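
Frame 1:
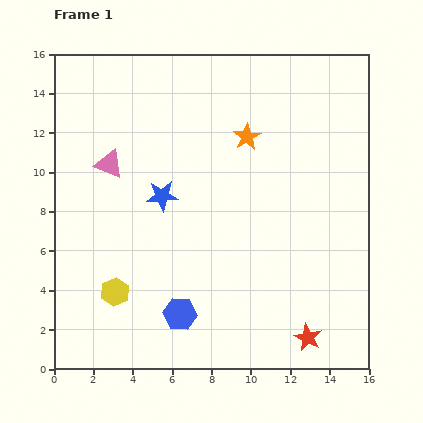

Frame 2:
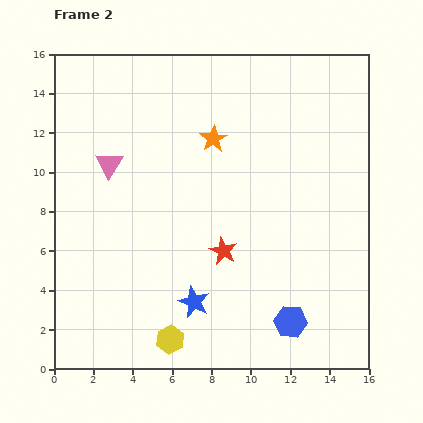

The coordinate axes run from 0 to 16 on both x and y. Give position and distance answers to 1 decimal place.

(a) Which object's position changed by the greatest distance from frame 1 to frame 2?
the red star

(moved 6.2; next 5.6)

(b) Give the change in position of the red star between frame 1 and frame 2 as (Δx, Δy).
(-4.3, 4.4)

The red star was at (12.9, 1.6) in frame 1 and (8.6, 6.0) in frame 2.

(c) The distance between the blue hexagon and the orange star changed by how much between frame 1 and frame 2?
+0.5

Distance in frame 1: 9.6. Distance in frame 2: 10.1.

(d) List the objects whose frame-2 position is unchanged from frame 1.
the pink triangle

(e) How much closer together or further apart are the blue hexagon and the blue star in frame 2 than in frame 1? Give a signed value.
-1.1

Distance in frame 1: 6.1. Distance in frame 2: 5.0.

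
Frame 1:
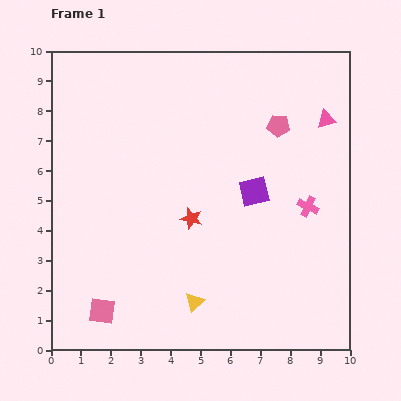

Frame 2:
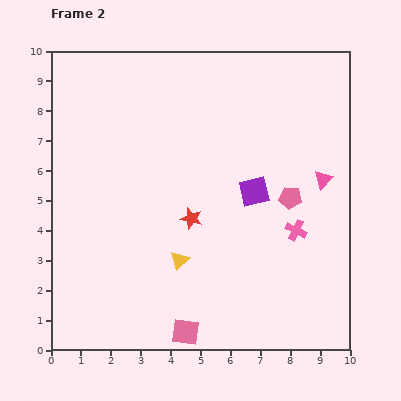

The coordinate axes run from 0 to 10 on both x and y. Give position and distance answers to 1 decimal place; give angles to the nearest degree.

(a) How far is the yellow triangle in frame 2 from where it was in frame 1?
1.5

The yellow triangle moved from (4.8, 1.6) to (4.3, 3.0), a distance of √(0.5² + 1.4²) ≈ 1.5.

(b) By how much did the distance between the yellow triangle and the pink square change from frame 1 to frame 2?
-0.7

Distance in frame 1: 3.1. Distance in frame 2: 2.4.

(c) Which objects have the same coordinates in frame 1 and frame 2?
the red star, the purple square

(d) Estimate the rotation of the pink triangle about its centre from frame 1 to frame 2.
32° counter-clockwise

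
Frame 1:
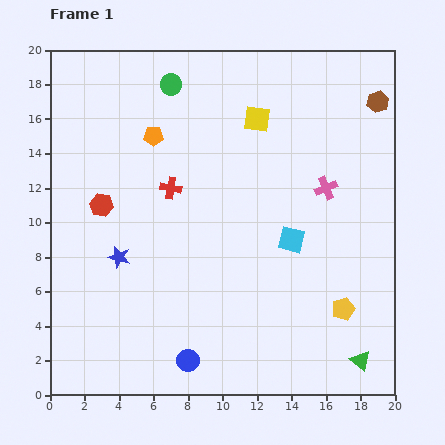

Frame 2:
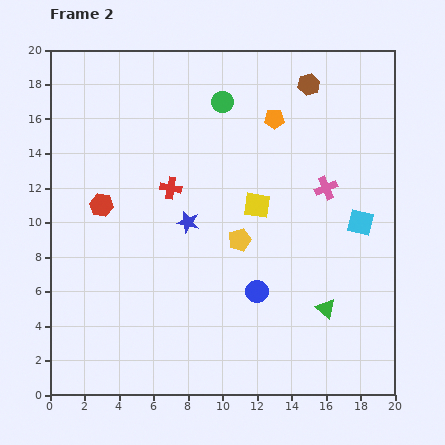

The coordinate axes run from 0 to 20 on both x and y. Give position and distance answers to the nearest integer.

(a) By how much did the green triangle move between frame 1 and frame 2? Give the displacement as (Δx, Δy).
(-2, 3)

The green triangle was at (18, 2) in frame 1 and (16, 5) in frame 2.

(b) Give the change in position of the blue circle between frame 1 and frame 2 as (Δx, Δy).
(4, 4)

The blue circle was at (8, 2) in frame 1 and (12, 6) in frame 2.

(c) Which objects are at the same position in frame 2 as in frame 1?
the red hexagon, the red cross, the pink cross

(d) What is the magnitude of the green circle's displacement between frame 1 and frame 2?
3

The green circle moved from (7, 18) to (10, 17), a distance of √(3² + 1²) ≈ 3.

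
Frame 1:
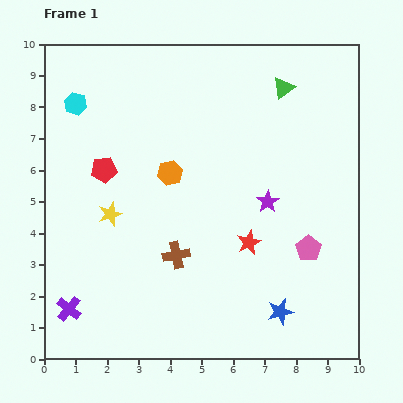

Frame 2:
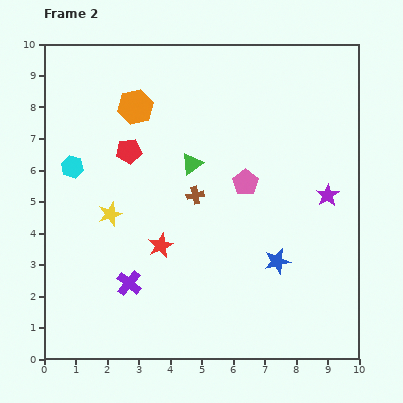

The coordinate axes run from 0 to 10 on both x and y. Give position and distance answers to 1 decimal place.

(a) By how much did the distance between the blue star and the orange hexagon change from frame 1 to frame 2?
+1.1

Distance in frame 1: 5.6. Distance in frame 2: 6.7.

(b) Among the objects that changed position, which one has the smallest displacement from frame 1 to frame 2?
the red pentagon

(moved 1.0)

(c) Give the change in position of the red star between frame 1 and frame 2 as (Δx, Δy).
(-2.8, -0.1)

The red star was at (6.5, 3.7) in frame 1 and (3.7, 3.6) in frame 2.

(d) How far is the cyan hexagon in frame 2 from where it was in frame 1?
2.0

The cyan hexagon moved from (1.0, 8.1) to (0.9, 6.1), a distance of √(0.1² + 2.0²) ≈ 2.0.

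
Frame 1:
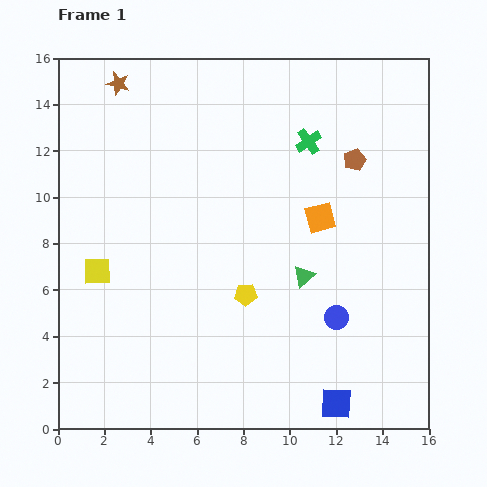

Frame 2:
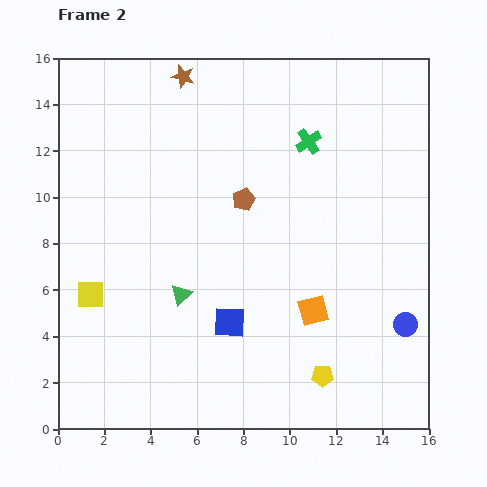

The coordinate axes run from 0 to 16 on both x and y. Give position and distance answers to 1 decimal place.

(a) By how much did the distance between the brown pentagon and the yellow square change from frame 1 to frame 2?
-4.3

Distance in frame 1: 12.1. Distance in frame 2: 7.8.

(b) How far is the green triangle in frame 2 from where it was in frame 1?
5.4

The green triangle moved from (10.6, 6.6) to (5.3, 5.8), a distance of √(5.3² + 0.8²) ≈ 5.4.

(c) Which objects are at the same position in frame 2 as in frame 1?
the green cross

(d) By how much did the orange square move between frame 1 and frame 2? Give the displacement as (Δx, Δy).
(-0.3, -4.0)

The orange square was at (11.3, 9.1) in frame 1 and (11.0, 5.1) in frame 2.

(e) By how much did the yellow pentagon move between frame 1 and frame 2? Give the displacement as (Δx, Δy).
(3.3, -3.5)

The yellow pentagon was at (8.1, 5.8) in frame 1 and (11.4, 2.3) in frame 2.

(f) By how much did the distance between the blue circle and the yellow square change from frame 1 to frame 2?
+3.2

Distance in frame 1: 10.5. Distance in frame 2: 13.7.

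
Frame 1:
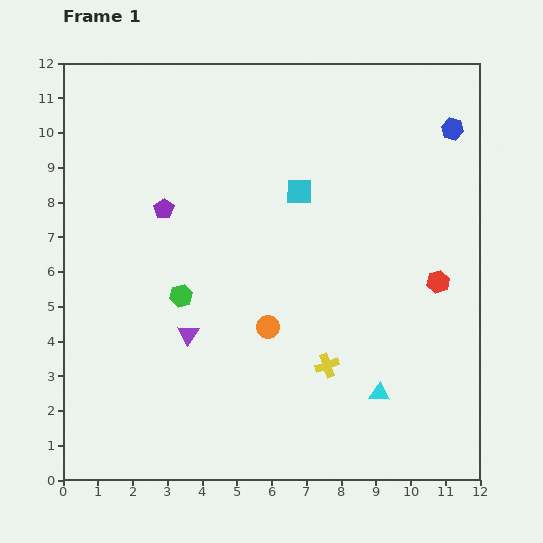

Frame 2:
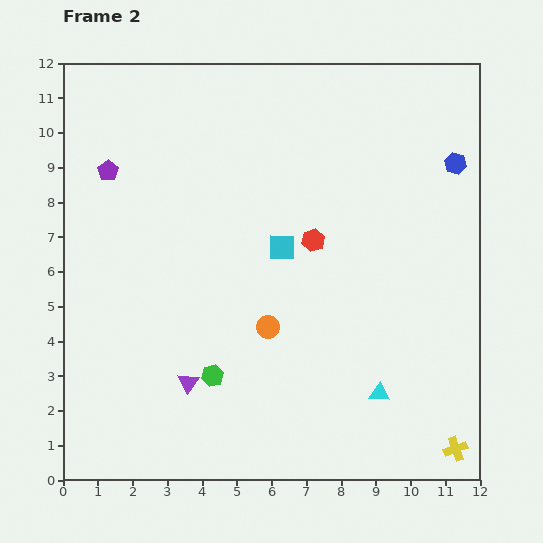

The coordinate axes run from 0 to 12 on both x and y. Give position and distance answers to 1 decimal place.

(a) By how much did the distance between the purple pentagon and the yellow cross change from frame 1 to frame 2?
+6.3

Distance in frame 1: 6.5. Distance in frame 2: 12.8.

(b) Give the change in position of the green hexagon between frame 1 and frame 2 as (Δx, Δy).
(0.9, -2.3)

The green hexagon was at (3.4, 5.3) in frame 1 and (4.3, 3.0) in frame 2.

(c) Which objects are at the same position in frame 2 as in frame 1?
the cyan triangle, the orange circle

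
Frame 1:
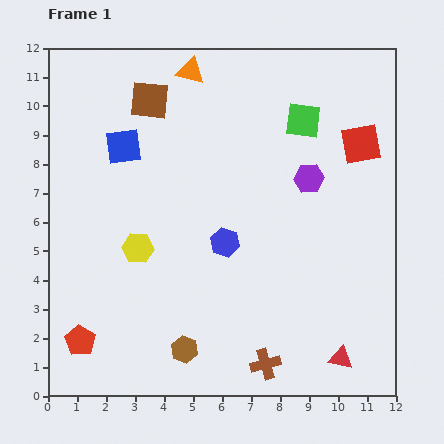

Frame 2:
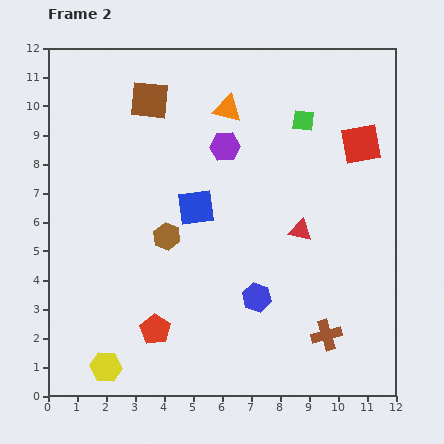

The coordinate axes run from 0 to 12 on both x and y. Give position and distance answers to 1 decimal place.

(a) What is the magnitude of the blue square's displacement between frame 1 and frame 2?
3.3

The blue square moved from (2.6, 8.6) to (5.1, 6.5), a distance of √(2.5² + 2.1²) ≈ 3.3.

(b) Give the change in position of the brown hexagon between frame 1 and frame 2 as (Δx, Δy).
(-0.6, 3.9)

The brown hexagon was at (4.7, 1.6) in frame 1 and (4.1, 5.5) in frame 2.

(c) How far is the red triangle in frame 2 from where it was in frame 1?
4.6

The red triangle moved from (10.1, 1.3) to (8.7, 5.7), a distance of √(1.4² + 4.4²) ≈ 4.6.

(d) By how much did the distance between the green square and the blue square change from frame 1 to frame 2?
-1.5

Distance in frame 1: 6.3. Distance in frame 2: 4.8.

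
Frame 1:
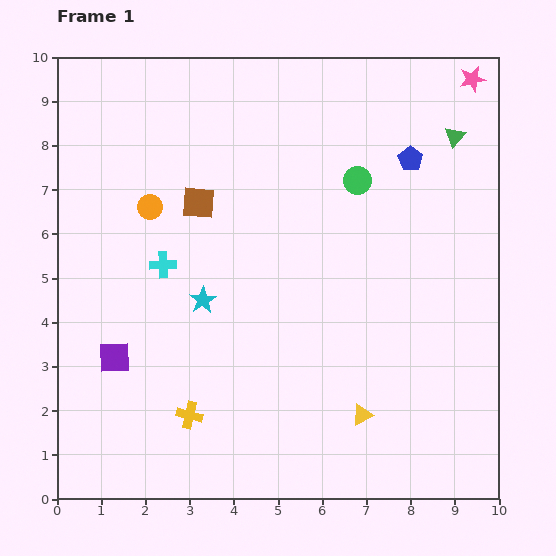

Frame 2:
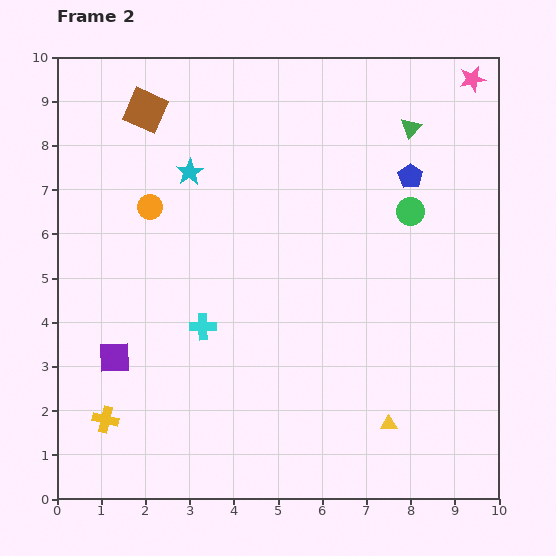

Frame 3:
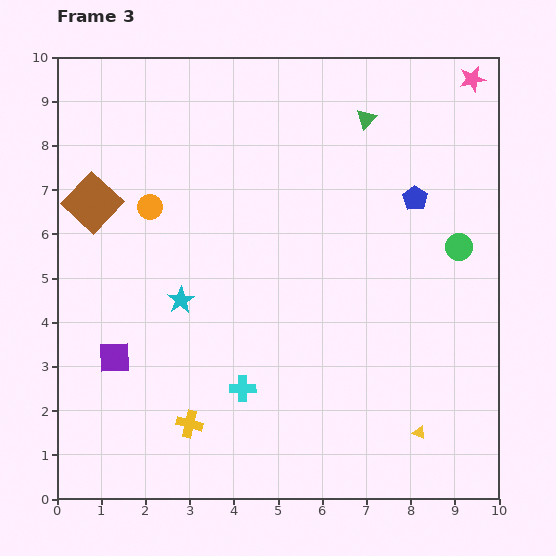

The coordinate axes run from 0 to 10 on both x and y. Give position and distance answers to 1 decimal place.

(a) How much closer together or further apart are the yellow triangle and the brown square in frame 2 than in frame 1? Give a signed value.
+2.9

Distance in frame 1: 6.1. Distance in frame 2: 9.0.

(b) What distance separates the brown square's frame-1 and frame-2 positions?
2.4

The brown square moved from (3.2, 6.7) to (2.0, 8.8), a distance of √(1.2² + 2.1²) ≈ 2.4.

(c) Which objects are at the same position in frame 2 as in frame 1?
the pink star, the orange circle, the purple square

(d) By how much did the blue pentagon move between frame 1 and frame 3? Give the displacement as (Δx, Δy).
(0.1, -0.9)

The blue pentagon was at (8.0, 7.7) in frame 1 and (8.1, 6.8) in frame 3.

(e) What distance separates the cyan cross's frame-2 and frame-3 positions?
1.7

The cyan cross moved from (3.3, 3.9) to (4.2, 2.5), a distance of √(0.9² + 1.4²) ≈ 1.7.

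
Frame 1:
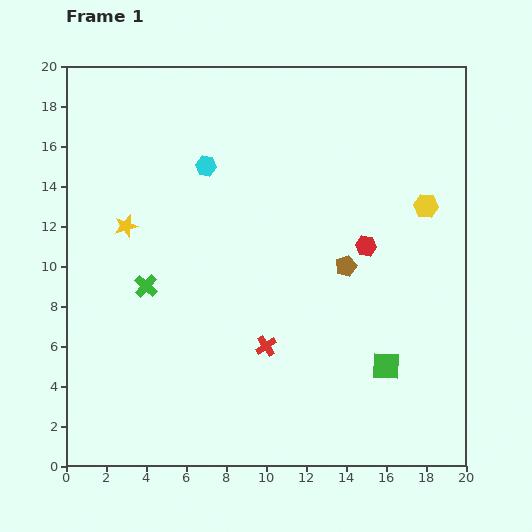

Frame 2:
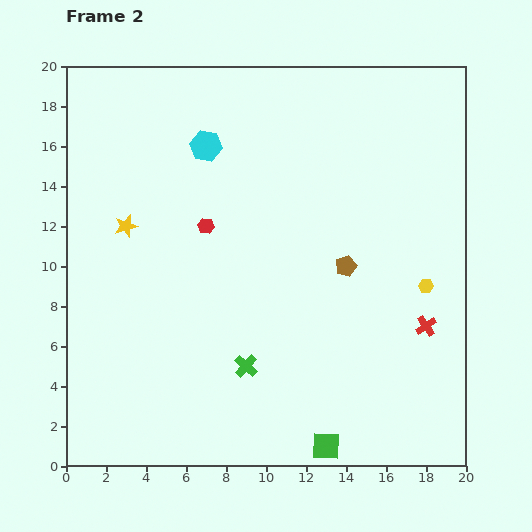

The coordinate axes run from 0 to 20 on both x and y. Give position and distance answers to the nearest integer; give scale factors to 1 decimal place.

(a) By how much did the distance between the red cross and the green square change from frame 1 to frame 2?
+2

Distance in frame 1: 6. Distance in frame 2: 8.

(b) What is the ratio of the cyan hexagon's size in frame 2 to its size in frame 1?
1.5×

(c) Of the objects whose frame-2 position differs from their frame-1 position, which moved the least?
the cyan hexagon

(moved 1)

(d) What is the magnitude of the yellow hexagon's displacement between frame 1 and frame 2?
4

The yellow hexagon moved from (18, 13) to (18, 9), a distance of √(0² + 4²) ≈ 4.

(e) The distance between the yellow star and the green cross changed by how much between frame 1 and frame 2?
+6

Distance in frame 1: 3. Distance in frame 2: 9.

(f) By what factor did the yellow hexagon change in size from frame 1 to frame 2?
0.6×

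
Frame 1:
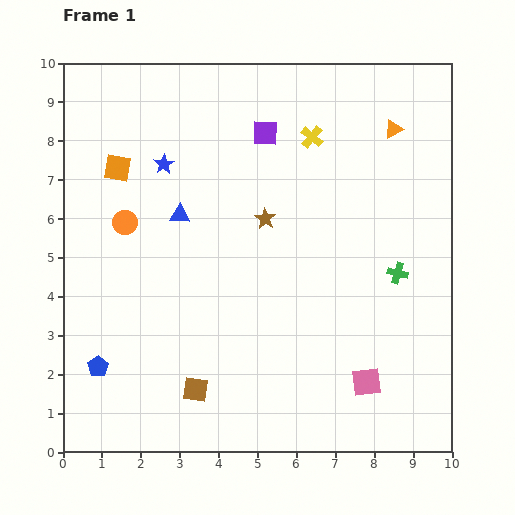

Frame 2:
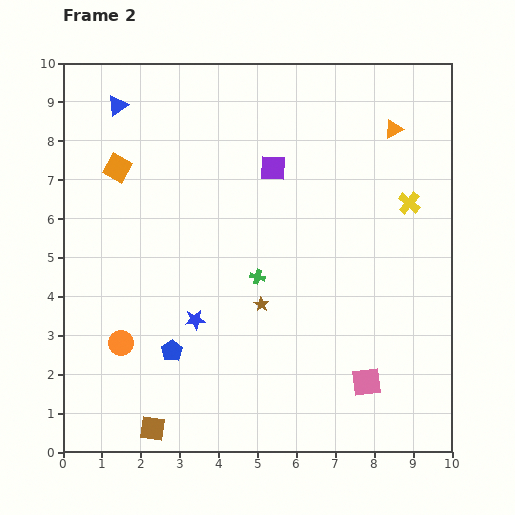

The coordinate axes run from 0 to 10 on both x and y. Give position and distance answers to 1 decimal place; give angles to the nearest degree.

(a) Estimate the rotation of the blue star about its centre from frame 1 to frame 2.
26° clockwise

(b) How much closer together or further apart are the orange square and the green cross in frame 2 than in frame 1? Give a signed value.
-3.1

Distance in frame 1: 7.7. Distance in frame 2: 4.6.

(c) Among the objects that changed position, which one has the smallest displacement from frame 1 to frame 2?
the purple square

(moved 0.9)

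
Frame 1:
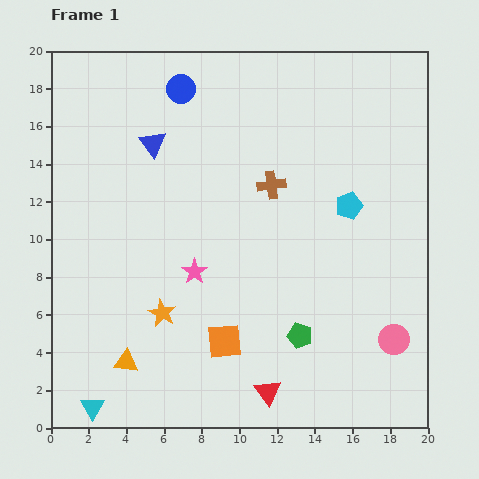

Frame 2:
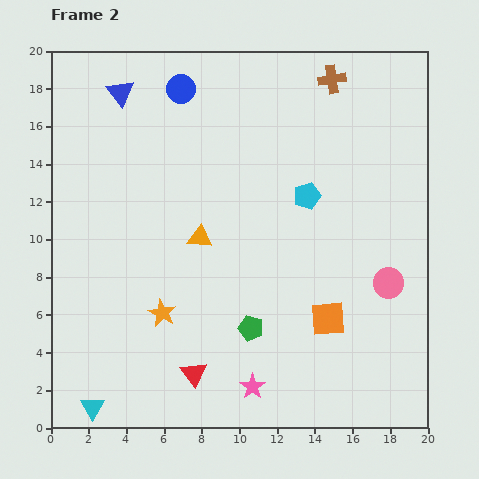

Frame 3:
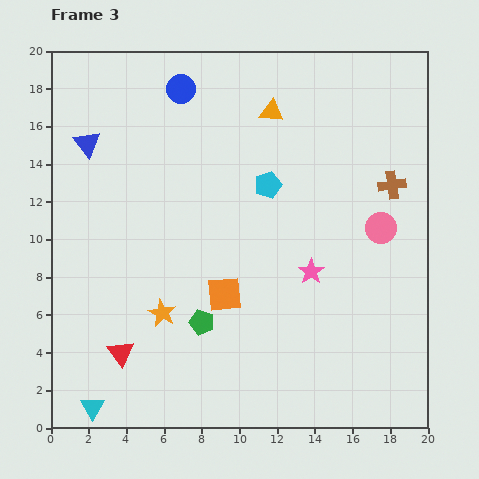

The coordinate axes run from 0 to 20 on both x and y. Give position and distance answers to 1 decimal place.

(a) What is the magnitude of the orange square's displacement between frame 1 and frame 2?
5.6

The orange square moved from (9.2, 4.6) to (14.7, 5.8), a distance of √(5.5² + 1.2²) ≈ 5.6.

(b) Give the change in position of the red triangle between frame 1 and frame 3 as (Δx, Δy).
(-7.8, 2.1)

The red triangle was at (11.5, 1.9) in frame 1 and (3.7, 4.0) in frame 3.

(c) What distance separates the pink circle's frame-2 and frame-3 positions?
2.9

The pink circle moved from (17.9, 7.7) to (17.5, 10.6), a distance of √(0.4² + 2.9²) ≈ 2.9.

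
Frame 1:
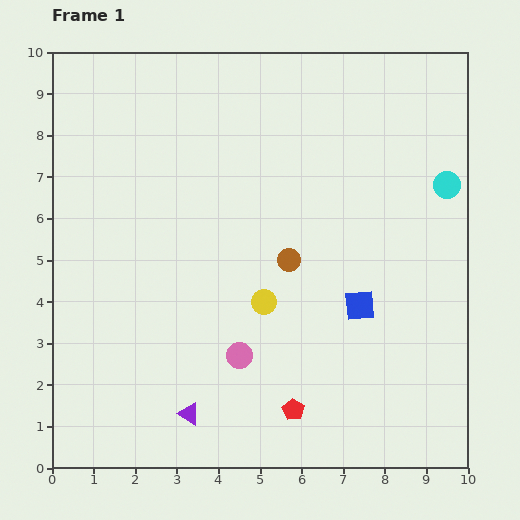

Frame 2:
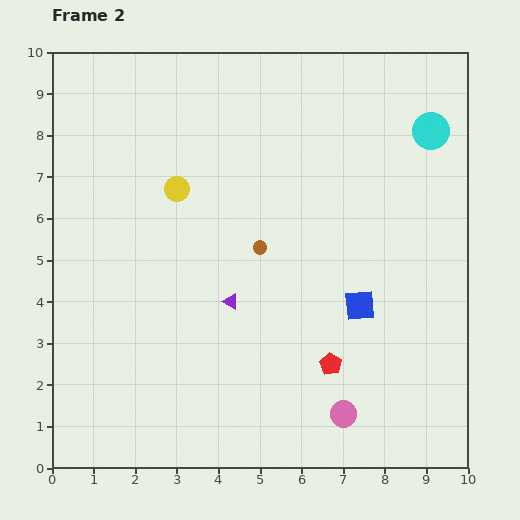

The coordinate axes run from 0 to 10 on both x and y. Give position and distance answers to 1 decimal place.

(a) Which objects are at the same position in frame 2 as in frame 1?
the blue square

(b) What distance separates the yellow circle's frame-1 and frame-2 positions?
3.4

The yellow circle moved from (5.1, 4.0) to (3.0, 6.7), a distance of √(2.1² + 2.7²) ≈ 3.4.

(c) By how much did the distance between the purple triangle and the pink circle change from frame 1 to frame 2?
+2.0

Distance in frame 1: 1.8. Distance in frame 2: 3.8.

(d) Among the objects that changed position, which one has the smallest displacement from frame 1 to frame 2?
the brown circle

(moved 0.8)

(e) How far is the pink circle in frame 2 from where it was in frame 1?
2.9

The pink circle moved from (4.5, 2.7) to (7.0, 1.3), a distance of √(2.5² + 1.4²) ≈ 2.9.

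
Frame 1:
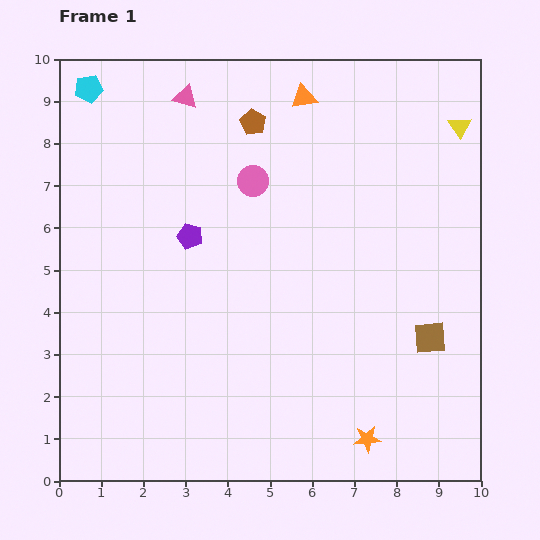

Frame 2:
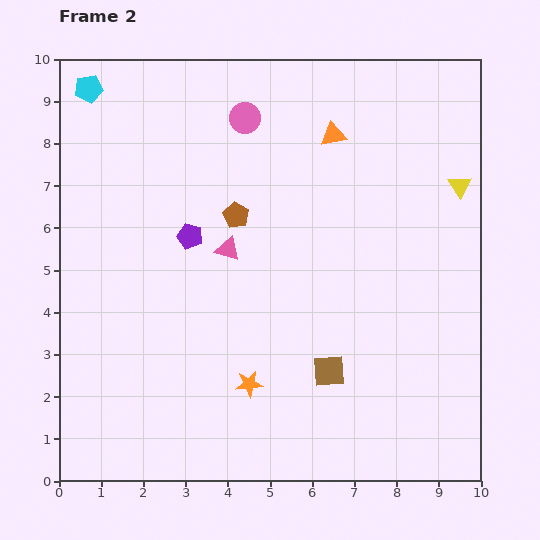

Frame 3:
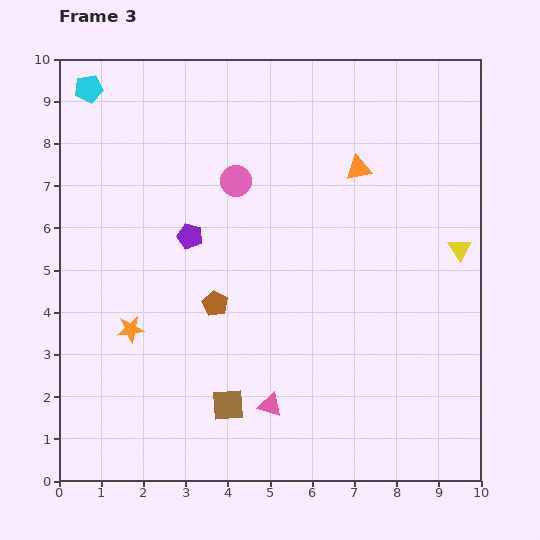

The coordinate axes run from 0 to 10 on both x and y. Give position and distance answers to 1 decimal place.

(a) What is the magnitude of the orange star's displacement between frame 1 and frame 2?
3.1

The orange star moved from (7.3, 1.0) to (4.5, 2.3), a distance of √(2.8² + 1.3²) ≈ 3.1.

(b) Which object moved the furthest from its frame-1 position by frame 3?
the pink triangle

(moved 7.6; next 6.2)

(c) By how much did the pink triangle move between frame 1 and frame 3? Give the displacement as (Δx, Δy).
(2.0, -7.3)

The pink triangle was at (3.0, 9.1) in frame 1 and (5.0, 1.8) in frame 3.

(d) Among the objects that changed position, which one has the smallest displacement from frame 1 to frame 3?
the pink circle

(moved 0.4)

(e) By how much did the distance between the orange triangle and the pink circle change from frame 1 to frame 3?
+0.6

Distance in frame 1: 2.3. Distance in frame 3: 2.9.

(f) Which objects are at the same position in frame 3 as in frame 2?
the cyan pentagon, the purple pentagon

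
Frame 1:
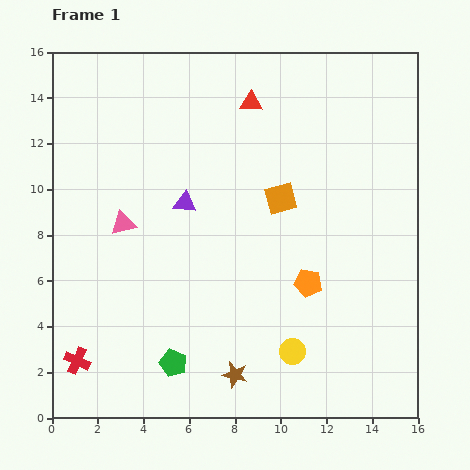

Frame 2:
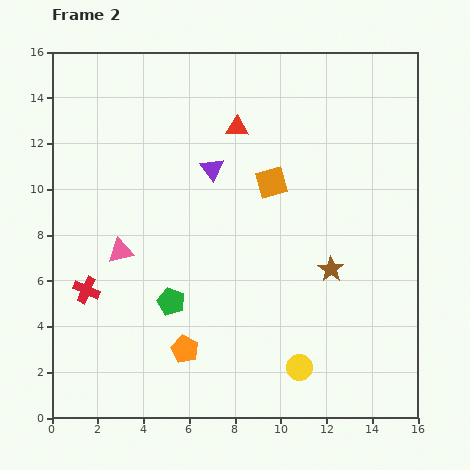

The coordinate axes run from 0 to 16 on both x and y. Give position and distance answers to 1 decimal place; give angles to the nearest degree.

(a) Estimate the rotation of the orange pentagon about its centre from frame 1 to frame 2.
17° clockwise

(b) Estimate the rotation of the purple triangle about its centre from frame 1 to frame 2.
48° clockwise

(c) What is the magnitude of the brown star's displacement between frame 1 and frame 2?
6.2

The brown star moved from (8.0, 1.9) to (12.2, 6.5), a distance of √(4.2² + 4.6²) ≈ 6.2.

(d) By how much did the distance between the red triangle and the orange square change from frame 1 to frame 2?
-1.6

Distance in frame 1: 4.4. Distance in frame 2: 2.8.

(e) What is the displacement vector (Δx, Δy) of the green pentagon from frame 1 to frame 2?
(-0.1, 2.7)

The green pentagon was at (5.3, 2.4) in frame 1 and (5.2, 5.1) in frame 2.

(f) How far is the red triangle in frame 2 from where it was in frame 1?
1.3

The red triangle moved from (8.7, 13.8) to (8.1, 12.7), a distance of √(0.6² + 1.1²) ≈ 1.3.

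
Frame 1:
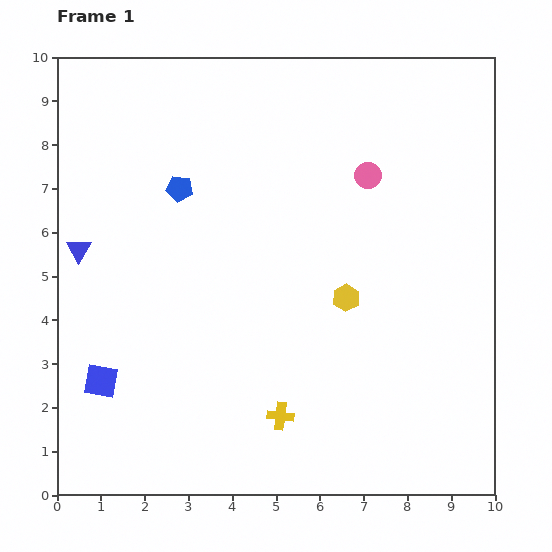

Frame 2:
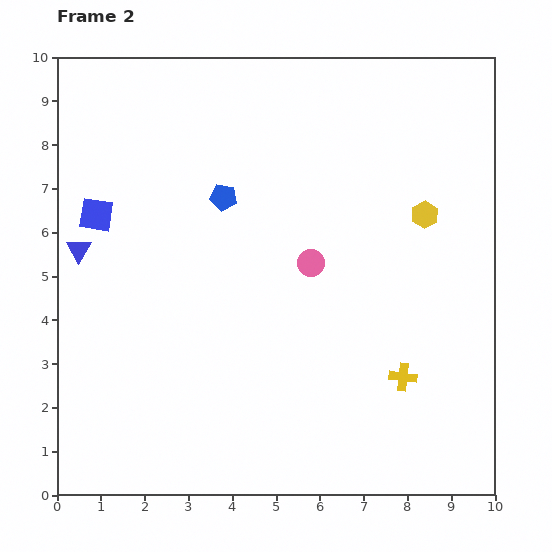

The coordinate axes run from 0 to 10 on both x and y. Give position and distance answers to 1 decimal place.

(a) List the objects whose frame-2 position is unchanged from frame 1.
the blue triangle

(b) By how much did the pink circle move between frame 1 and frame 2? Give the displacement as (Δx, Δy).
(-1.3, -2.0)

The pink circle was at (7.1, 7.3) in frame 1 and (5.8, 5.3) in frame 2.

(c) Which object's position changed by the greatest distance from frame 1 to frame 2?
the blue square

(moved 3.8; next 2.9)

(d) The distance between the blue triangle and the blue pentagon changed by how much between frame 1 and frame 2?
+0.8

Distance in frame 1: 2.7. Distance in frame 2: 3.5.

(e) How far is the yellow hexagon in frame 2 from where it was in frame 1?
2.6

The yellow hexagon moved from (6.6, 4.5) to (8.4, 6.4), a distance of √(1.8² + 1.9²) ≈ 2.6.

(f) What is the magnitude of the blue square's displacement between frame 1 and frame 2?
3.8

The blue square moved from (1.0, 2.6) to (0.9, 6.4), a distance of √(0.1² + 3.8²) ≈ 3.8.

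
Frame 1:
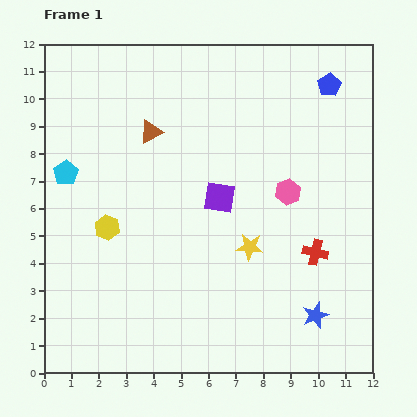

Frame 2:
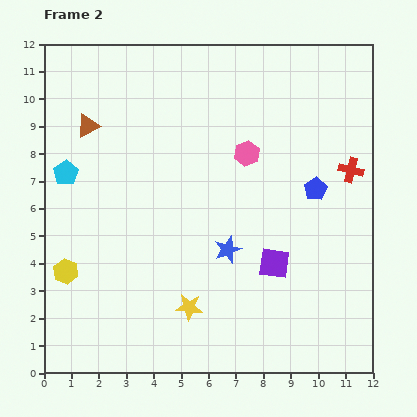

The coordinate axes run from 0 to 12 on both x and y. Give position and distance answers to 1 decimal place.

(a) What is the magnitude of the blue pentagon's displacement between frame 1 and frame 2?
3.8

The blue pentagon moved from (10.4, 10.5) to (9.9, 6.7), a distance of √(0.5² + 3.8²) ≈ 3.8.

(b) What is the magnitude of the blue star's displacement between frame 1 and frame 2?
4.0

The blue star moved from (9.9, 2.1) to (6.7, 4.5), a distance of √(3.2² + 2.4²) ≈ 4.0.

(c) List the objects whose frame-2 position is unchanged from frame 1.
the cyan pentagon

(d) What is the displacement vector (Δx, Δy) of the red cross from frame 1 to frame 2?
(1.3, 3.0)

The red cross was at (9.9, 4.4) in frame 1 and (11.2, 7.4) in frame 2.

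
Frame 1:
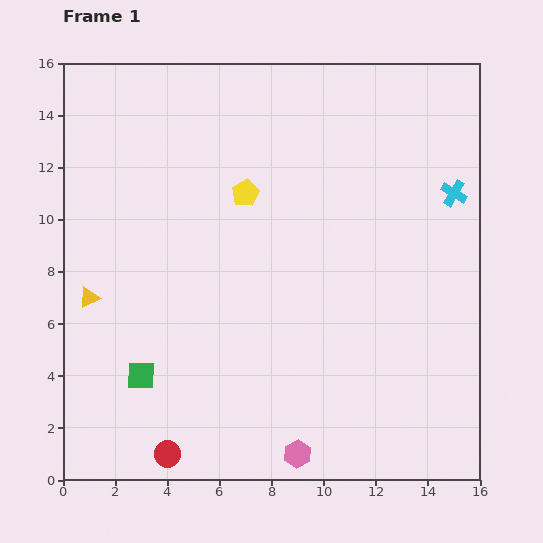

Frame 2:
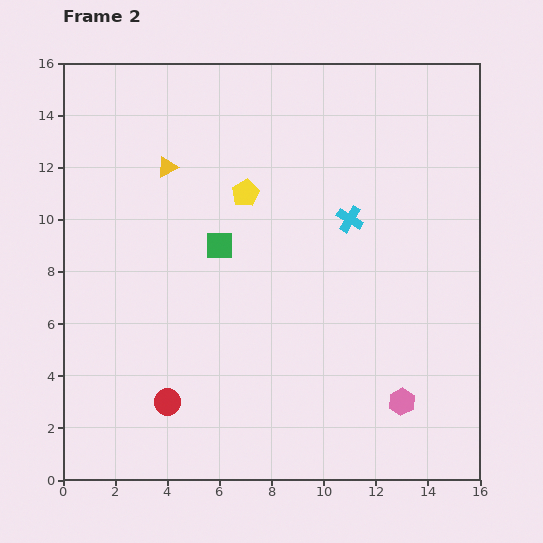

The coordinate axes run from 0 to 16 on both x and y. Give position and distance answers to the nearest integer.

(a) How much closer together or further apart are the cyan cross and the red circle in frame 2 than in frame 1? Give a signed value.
-5

Distance in frame 1: 15. Distance in frame 2: 10.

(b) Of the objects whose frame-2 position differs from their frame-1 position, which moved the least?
the red circle

(moved 2)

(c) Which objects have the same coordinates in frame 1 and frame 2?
the yellow pentagon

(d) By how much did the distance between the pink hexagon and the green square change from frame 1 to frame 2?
+2

Distance in frame 1: 7. Distance in frame 2: 9.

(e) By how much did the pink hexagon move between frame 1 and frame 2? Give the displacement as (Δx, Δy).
(4, 2)

The pink hexagon was at (9, 1) in frame 1 and (13, 3) in frame 2.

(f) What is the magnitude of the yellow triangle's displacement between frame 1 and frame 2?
6

The yellow triangle moved from (1, 7) to (4, 12), a distance of √(3² + 5²) ≈ 6.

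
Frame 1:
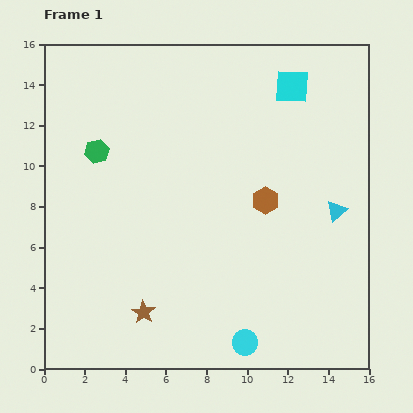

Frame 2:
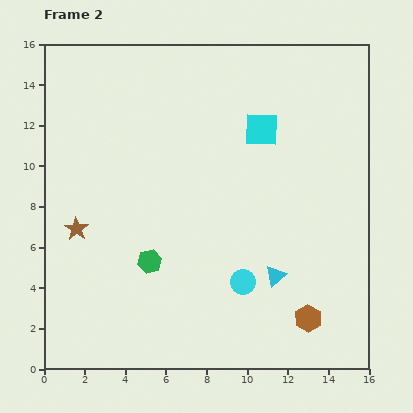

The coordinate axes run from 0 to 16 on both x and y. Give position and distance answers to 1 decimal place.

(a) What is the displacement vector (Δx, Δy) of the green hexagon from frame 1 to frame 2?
(2.6, -5.4)

The green hexagon was at (2.6, 10.7) in frame 1 and (5.2, 5.3) in frame 2.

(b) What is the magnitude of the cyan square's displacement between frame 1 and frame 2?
2.6

The cyan square moved from (12.2, 13.9) to (10.7, 11.8), a distance of √(1.5² + 2.1²) ≈ 2.6.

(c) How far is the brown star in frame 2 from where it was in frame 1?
5.3

The brown star moved from (4.9, 2.8) to (1.6, 6.9), a distance of √(3.3² + 4.1²) ≈ 5.3.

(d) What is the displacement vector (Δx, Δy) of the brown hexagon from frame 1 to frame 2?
(2.1, -5.8)

The brown hexagon was at (10.9, 8.3) in frame 1 and (13.0, 2.5) in frame 2.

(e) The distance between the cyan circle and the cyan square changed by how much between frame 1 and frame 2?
-5.2

Distance in frame 1: 12.8. Distance in frame 2: 7.6.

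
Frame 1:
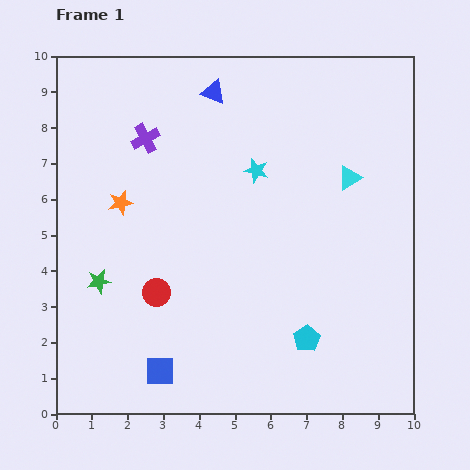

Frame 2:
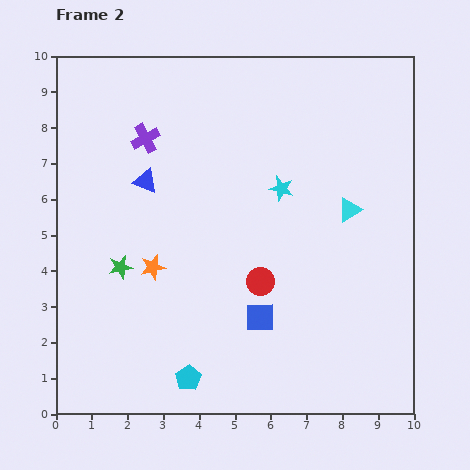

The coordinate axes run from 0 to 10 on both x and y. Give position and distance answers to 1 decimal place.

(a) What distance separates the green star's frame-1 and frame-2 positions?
0.7

The green star moved from (1.2, 3.7) to (1.8, 4.1), a distance of √(0.6² + 0.4²) ≈ 0.7.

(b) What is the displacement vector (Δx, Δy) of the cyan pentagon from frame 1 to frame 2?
(-3.3, -1.1)

The cyan pentagon was at (7.0, 2.1) in frame 1 and (3.7, 1.0) in frame 2.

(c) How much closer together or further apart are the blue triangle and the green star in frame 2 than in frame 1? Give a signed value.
-3.7

Distance in frame 1: 6.2. Distance in frame 2: 2.5.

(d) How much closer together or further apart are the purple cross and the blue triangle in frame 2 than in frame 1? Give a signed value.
-1.1

Distance in frame 1: 2.3. Distance in frame 2: 1.2.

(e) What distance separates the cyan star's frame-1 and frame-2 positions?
0.9

The cyan star moved from (5.6, 6.8) to (6.3, 6.3), a distance of √(0.7² + 0.5²) ≈ 0.9.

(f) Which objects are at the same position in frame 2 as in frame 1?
the purple cross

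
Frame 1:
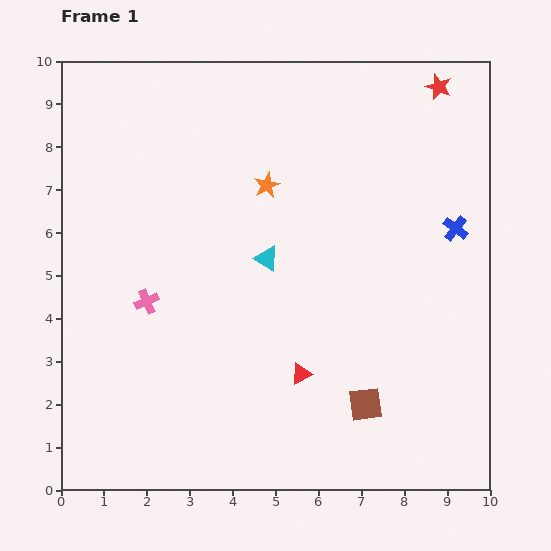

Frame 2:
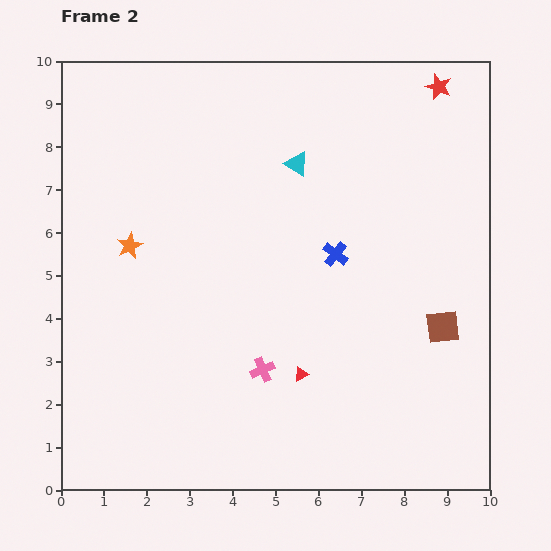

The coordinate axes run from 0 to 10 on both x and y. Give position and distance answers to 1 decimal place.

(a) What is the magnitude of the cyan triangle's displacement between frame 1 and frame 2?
2.3

The cyan triangle moved from (4.8, 5.4) to (5.5, 7.6), a distance of √(0.7² + 2.2²) ≈ 2.3.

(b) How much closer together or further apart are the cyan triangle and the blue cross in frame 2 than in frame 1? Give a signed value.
-2.2

Distance in frame 1: 4.5. Distance in frame 2: 2.3.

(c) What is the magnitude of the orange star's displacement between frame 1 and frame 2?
3.5

The orange star moved from (4.8, 7.1) to (1.6, 5.7), a distance of √(3.2² + 1.4²) ≈ 3.5.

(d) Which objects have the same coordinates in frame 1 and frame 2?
the red triangle, the red star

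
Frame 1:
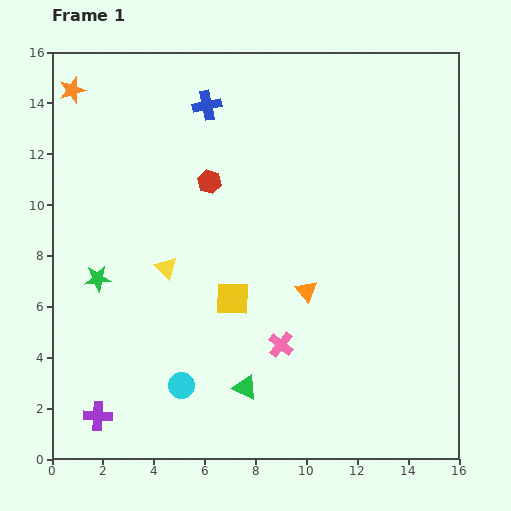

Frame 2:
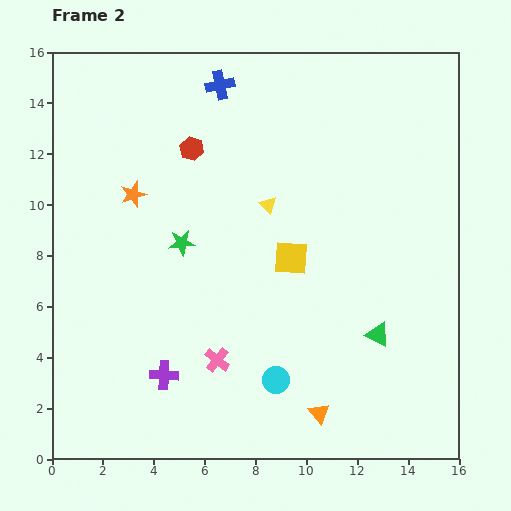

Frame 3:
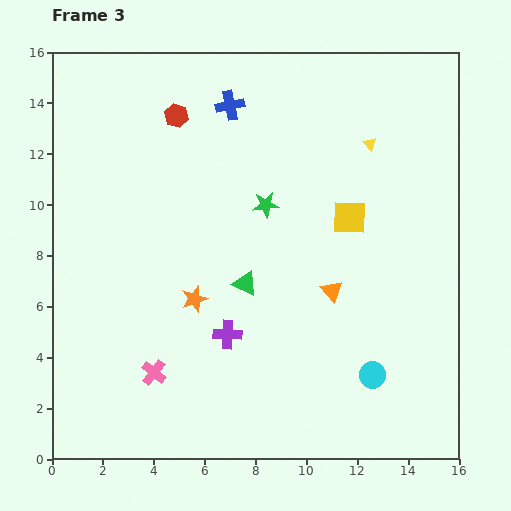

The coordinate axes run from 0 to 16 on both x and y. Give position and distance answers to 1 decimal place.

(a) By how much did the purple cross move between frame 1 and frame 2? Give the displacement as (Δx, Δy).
(2.6, 1.6)

The purple cross was at (1.8, 1.7) in frame 1 and (4.4, 3.3) in frame 2.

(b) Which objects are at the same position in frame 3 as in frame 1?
none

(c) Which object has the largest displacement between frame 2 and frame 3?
the green triangle

(moved 5.6; next 4.8)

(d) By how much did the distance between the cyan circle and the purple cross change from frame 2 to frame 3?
+1.5

Distance in frame 2: 4.4. Distance in frame 3: 5.9.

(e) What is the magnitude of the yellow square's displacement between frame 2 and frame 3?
2.8

The yellow square moved from (9.4, 7.9) to (11.7, 9.5), a distance of √(2.3² + 1.6²) ≈ 2.8.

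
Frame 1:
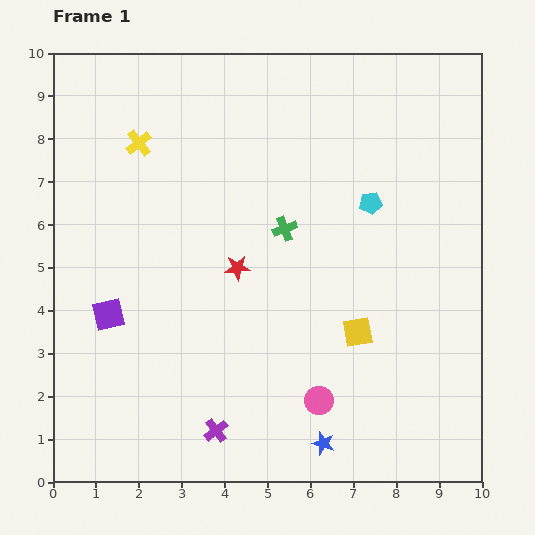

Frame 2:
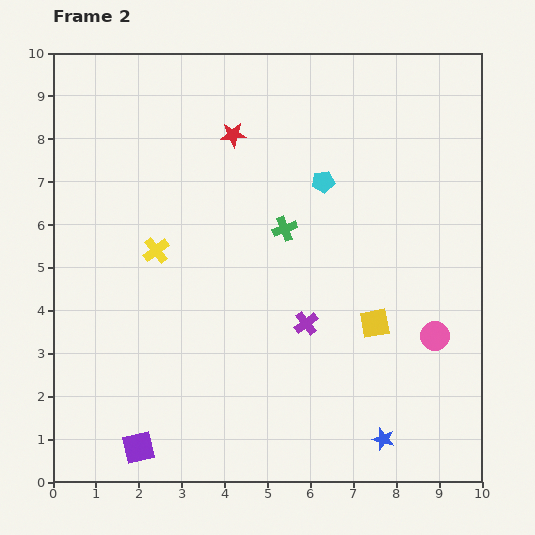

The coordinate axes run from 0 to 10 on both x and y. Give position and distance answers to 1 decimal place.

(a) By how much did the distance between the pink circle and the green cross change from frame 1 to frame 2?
+0.2

Distance in frame 1: 4.1. Distance in frame 2: 4.3.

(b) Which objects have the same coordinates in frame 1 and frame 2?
the green cross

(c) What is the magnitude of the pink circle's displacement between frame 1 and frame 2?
3.1

The pink circle moved from (6.2, 1.9) to (8.9, 3.4), a distance of √(2.7² + 1.5²) ≈ 3.1.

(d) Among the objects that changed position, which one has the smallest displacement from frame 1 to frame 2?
the yellow square

(moved 0.4)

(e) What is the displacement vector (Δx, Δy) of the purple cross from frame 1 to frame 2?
(2.1, 2.5)

The purple cross was at (3.8, 1.2) in frame 1 and (5.9, 3.7) in frame 2.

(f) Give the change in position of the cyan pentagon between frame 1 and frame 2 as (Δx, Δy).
(-1.1, 0.5)

The cyan pentagon was at (7.4, 6.5) in frame 1 and (6.3, 7.0) in frame 2.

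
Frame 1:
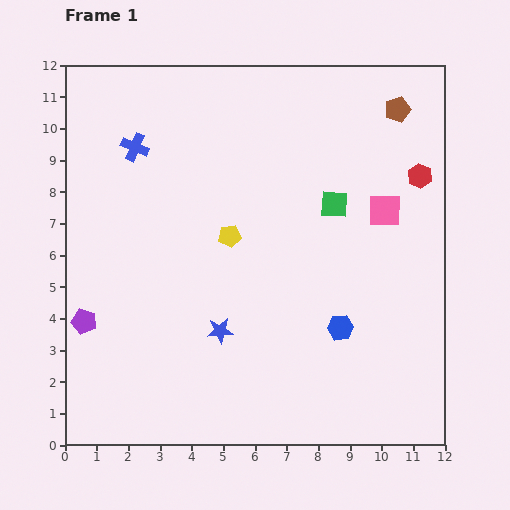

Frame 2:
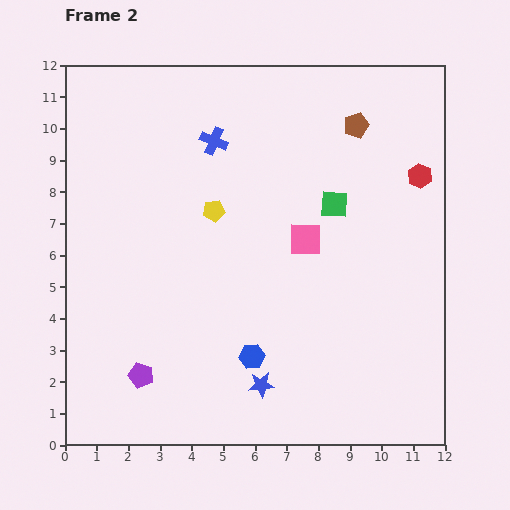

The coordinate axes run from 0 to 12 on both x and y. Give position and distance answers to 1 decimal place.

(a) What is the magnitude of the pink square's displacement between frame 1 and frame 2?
2.7

The pink square moved from (10.1, 7.4) to (7.6, 6.5), a distance of √(2.5² + 0.9²) ≈ 2.7.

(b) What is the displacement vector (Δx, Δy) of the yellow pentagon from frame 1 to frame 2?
(-0.5, 0.8)

The yellow pentagon was at (5.2, 6.6) in frame 1 and (4.7, 7.4) in frame 2.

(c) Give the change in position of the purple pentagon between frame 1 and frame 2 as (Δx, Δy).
(1.8, -1.7)

The purple pentagon was at (0.6, 3.9) in frame 1 and (2.4, 2.2) in frame 2.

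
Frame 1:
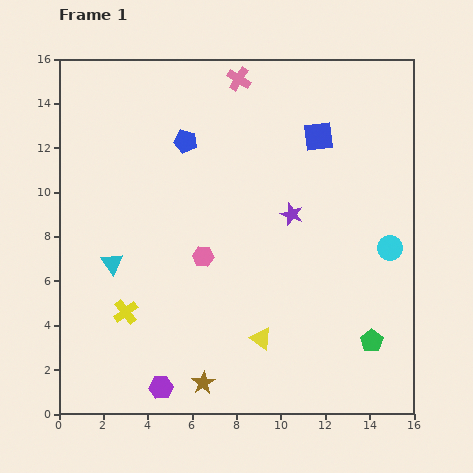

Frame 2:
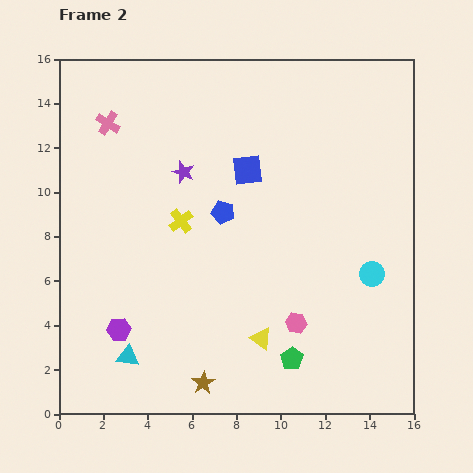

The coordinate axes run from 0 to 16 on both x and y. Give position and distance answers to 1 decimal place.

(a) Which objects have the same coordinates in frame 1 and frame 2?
the brown star, the yellow triangle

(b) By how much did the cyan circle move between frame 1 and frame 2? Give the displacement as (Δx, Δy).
(-0.8, -1.2)

The cyan circle was at (14.9, 7.5) in frame 1 and (14.1, 6.3) in frame 2.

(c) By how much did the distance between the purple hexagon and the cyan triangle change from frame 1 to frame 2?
-4.7

Distance in frame 1: 6.0. Distance in frame 2: 1.3.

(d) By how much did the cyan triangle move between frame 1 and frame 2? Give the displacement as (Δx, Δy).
(0.7, -4.2)

The cyan triangle was at (2.4, 6.8) in frame 1 and (3.1, 2.6) in frame 2.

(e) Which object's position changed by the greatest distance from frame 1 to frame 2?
the pink cross

(moved 6.2; next 5.3)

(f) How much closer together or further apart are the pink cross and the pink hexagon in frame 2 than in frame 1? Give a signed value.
+4.2

Distance in frame 1: 8.2. Distance in frame 2: 12.4.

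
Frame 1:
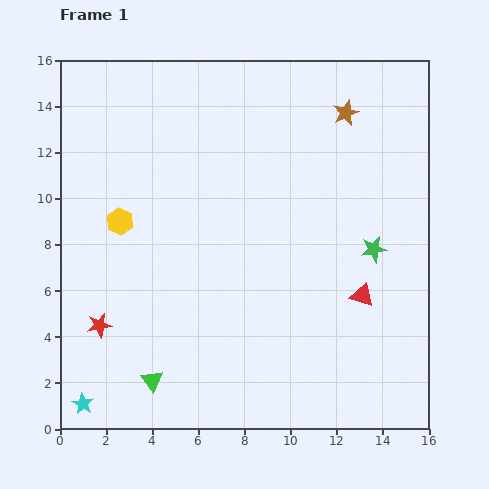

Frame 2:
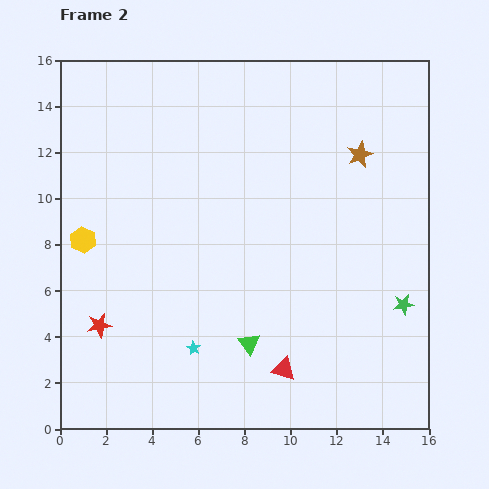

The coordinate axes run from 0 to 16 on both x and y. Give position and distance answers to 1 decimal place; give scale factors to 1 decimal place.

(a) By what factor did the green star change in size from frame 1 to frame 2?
0.8×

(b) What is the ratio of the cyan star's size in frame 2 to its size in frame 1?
0.7×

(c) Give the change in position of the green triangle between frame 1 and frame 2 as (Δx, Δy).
(4.2, 1.6)

The green triangle was at (4.0, 2.1) in frame 1 and (8.2, 3.7) in frame 2.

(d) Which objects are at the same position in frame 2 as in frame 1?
the red star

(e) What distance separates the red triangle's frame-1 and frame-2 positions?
4.7

The red triangle moved from (13.1, 5.8) to (9.7, 2.6), a distance of √(3.4² + 3.2²) ≈ 4.7.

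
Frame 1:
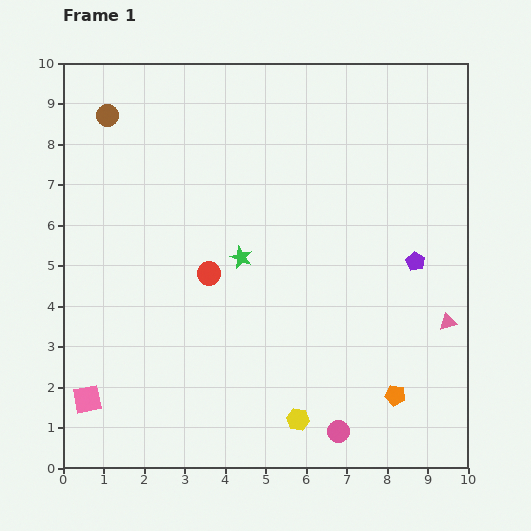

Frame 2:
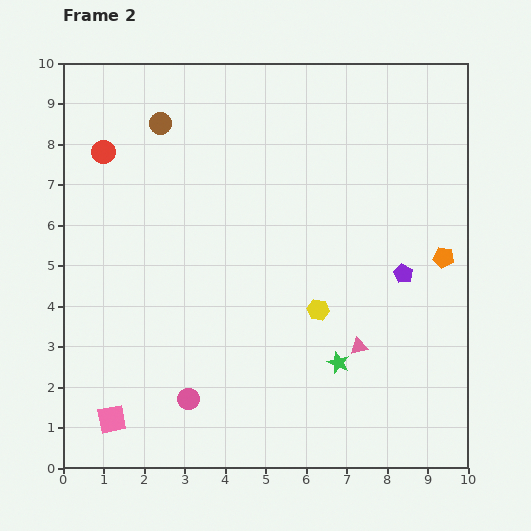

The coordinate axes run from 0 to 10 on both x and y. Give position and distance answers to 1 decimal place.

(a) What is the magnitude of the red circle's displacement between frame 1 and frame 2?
4.0

The red circle moved from (3.6, 4.8) to (1.0, 7.8), a distance of √(2.6² + 3.0²) ≈ 4.0.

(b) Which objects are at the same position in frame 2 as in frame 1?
none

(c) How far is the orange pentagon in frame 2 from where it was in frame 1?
3.6

The orange pentagon moved from (8.2, 1.8) to (9.4, 5.2), a distance of √(1.2² + 3.4²) ≈ 3.6.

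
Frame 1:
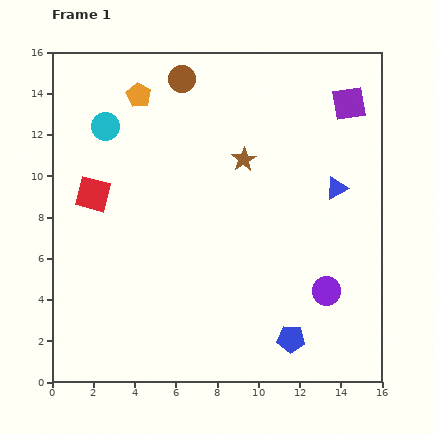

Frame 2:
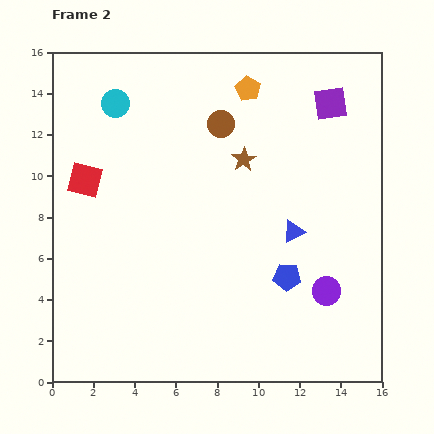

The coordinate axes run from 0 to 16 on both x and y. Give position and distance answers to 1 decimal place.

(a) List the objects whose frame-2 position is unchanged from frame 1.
the purple circle, the brown star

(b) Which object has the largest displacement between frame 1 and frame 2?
the orange pentagon

(moved 5.3; next 3.0)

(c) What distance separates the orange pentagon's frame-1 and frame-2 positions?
5.3

The orange pentagon moved from (4.2, 13.9) to (9.5, 14.2), a distance of √(5.3² + 0.3²) ≈ 5.3.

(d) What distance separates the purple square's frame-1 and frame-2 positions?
0.9

The purple square moved from (14.4, 13.5) to (13.5, 13.5), a distance of √(0.9² + 0.0²) ≈ 0.9.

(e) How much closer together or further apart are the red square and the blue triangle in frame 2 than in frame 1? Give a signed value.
-1.4

Distance in frame 1: 11.8. Distance in frame 2: 10.4.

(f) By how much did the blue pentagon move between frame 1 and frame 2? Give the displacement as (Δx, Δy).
(-0.2, 3.0)

The blue pentagon was at (11.6, 2.1) in frame 1 and (11.4, 5.1) in frame 2.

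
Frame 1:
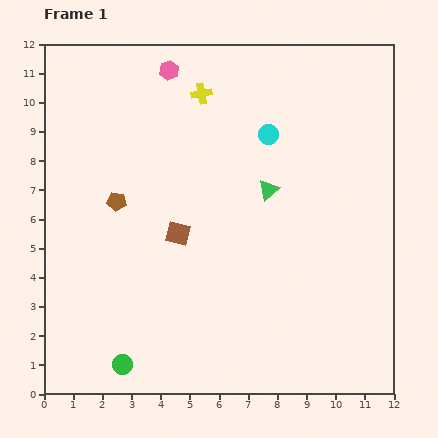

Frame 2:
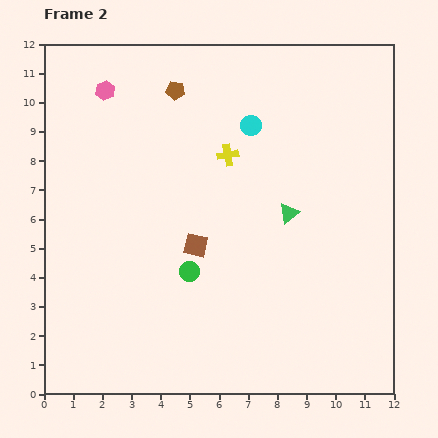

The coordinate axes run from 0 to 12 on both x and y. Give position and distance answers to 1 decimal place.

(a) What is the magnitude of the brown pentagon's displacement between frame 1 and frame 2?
4.3

The brown pentagon moved from (2.5, 6.6) to (4.5, 10.4), a distance of √(2.0² + 3.8²) ≈ 4.3.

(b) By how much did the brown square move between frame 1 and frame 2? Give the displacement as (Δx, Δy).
(0.6, -0.4)

The brown square was at (4.6, 5.5) in frame 1 and (5.2, 5.1) in frame 2.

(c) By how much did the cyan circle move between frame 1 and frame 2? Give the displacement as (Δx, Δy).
(-0.6, 0.3)

The cyan circle was at (7.7, 8.9) in frame 1 and (7.1, 9.2) in frame 2.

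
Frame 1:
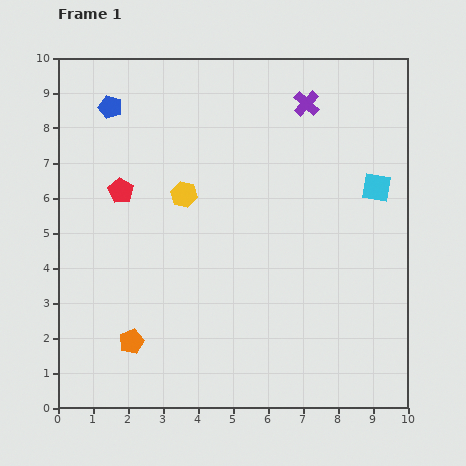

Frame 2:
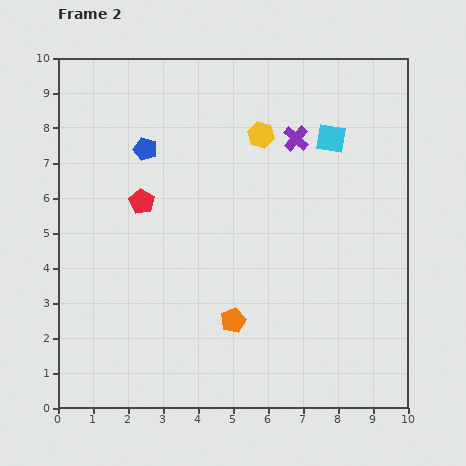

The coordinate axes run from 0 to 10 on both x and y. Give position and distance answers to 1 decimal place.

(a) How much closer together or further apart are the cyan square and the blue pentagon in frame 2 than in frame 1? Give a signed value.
-2.6

Distance in frame 1: 7.9. Distance in frame 2: 5.3.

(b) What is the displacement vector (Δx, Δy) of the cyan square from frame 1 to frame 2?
(-1.3, 1.4)

The cyan square was at (9.1, 6.3) in frame 1 and (7.8, 7.7) in frame 2.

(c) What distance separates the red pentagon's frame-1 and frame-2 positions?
0.7

The red pentagon moved from (1.8, 6.2) to (2.4, 5.9), a distance of √(0.6² + 0.3²) ≈ 0.7.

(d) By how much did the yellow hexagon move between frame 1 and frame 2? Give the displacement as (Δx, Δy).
(2.2, 1.7)

The yellow hexagon was at (3.6, 6.1) in frame 1 and (5.8, 7.8) in frame 2.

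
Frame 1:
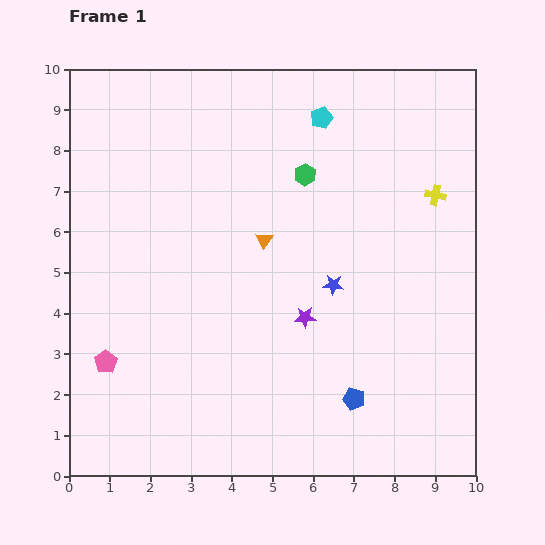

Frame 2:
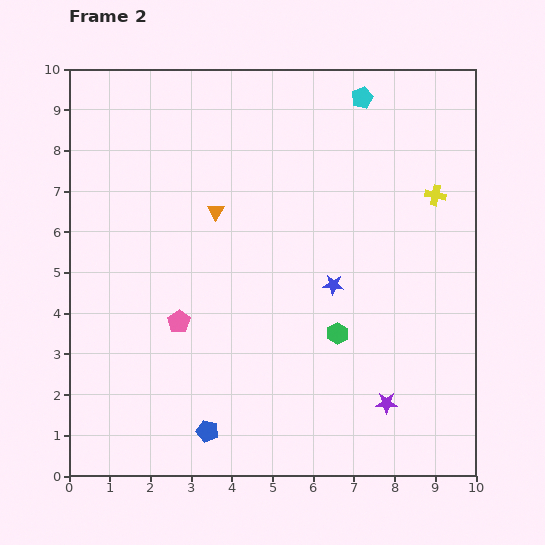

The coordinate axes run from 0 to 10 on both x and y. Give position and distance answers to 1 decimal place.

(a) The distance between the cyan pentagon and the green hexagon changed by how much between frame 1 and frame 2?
+4.3

Distance in frame 1: 1.5. Distance in frame 2: 5.8.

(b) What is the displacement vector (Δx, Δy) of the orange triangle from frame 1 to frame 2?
(-1.2, 0.7)

The orange triangle was at (4.8, 5.8) in frame 1 and (3.6, 6.5) in frame 2.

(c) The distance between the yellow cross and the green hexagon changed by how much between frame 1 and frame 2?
+1.0

Distance in frame 1: 3.2. Distance in frame 2: 4.2.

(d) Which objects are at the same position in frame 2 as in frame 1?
the blue star, the yellow cross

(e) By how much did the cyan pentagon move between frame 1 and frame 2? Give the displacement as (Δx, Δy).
(1.0, 0.5)

The cyan pentagon was at (6.2, 8.8) in frame 1 and (7.2, 9.3) in frame 2.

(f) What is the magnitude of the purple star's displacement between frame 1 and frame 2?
2.9

The purple star moved from (5.8, 3.9) to (7.8, 1.8), a distance of √(2.0² + 2.1²) ≈ 2.9.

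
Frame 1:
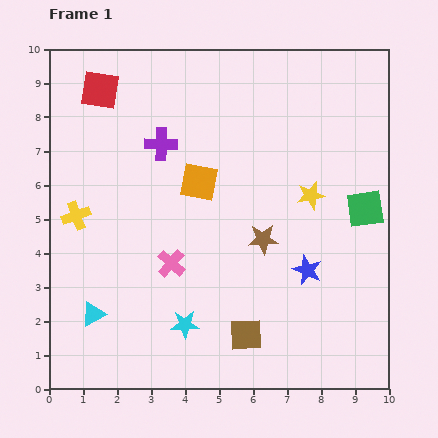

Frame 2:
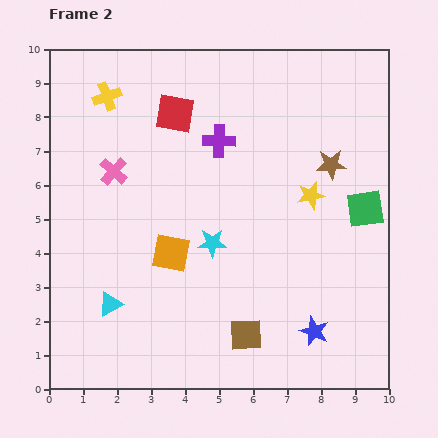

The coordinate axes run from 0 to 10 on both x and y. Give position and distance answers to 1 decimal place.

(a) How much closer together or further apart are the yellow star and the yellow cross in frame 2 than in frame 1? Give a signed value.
-0.2

Distance in frame 1: 6.9. Distance in frame 2: 6.7.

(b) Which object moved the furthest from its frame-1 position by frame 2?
the yellow cross

(moved 3.6; next 3.2)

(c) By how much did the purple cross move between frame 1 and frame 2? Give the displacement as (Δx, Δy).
(1.7, 0.1)

The purple cross was at (3.3, 7.2) in frame 1 and (5.0, 7.3) in frame 2.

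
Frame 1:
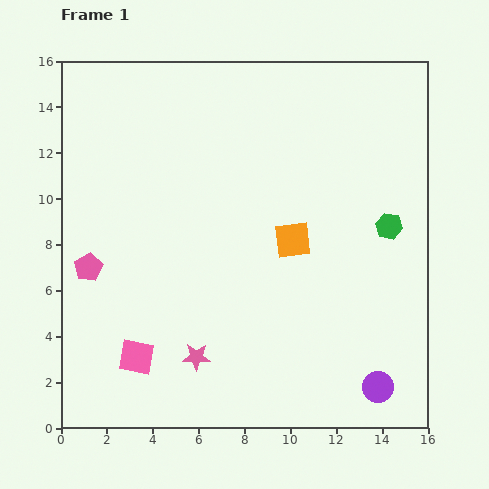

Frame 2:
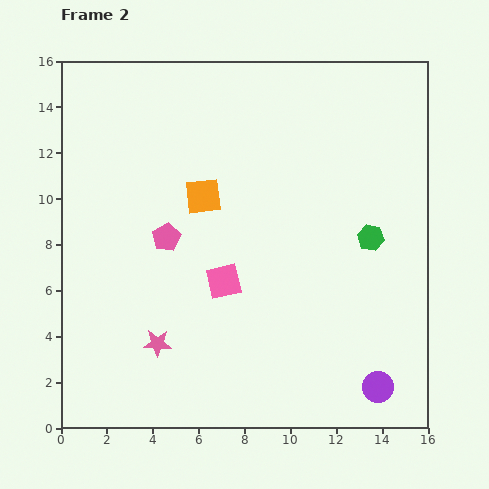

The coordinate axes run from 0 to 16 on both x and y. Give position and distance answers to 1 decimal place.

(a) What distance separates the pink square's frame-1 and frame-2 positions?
5.0

The pink square moved from (3.3, 3.1) to (7.1, 6.4), a distance of √(3.8² + 3.3²) ≈ 5.0.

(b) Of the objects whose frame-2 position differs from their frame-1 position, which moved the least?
the green hexagon

(moved 0.9)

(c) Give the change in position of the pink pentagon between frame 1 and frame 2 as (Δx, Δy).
(3.4, 1.3)

The pink pentagon was at (1.2, 7.0) in frame 1 and (4.6, 8.3) in frame 2.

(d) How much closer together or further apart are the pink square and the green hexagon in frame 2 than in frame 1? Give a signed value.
-5.7

Distance in frame 1: 12.4. Distance in frame 2: 6.7.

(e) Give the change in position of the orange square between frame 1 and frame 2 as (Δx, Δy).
(-3.9, 1.9)

The orange square was at (10.1, 8.2) in frame 1 and (6.2, 10.1) in frame 2.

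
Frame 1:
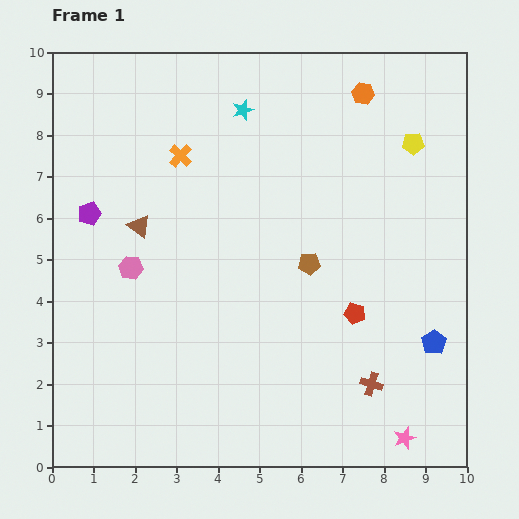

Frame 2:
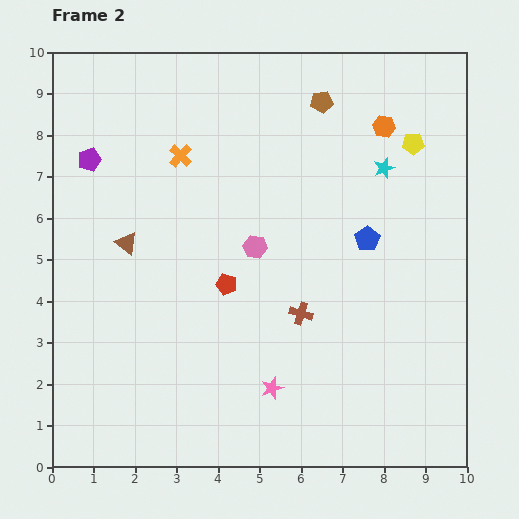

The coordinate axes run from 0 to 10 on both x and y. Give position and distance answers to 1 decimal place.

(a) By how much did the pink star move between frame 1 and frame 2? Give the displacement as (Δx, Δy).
(-3.2, 1.2)

The pink star was at (8.5, 0.7) in frame 1 and (5.3, 1.9) in frame 2.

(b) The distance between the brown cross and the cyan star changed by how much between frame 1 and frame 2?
-3.3

Distance in frame 1: 7.3. Distance in frame 2: 4.0.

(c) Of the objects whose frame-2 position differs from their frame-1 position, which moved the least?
the brown triangle

(moved 0.5)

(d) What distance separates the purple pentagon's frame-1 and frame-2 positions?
1.3

The purple pentagon moved from (0.9, 6.1) to (0.9, 7.4), a distance of √(0.0² + 1.3²) ≈ 1.3.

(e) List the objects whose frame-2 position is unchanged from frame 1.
the orange cross, the yellow pentagon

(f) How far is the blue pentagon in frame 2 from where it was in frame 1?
3.0

The blue pentagon moved from (9.2, 3.0) to (7.6, 5.5), a distance of √(1.6² + 2.5²) ≈ 3.0.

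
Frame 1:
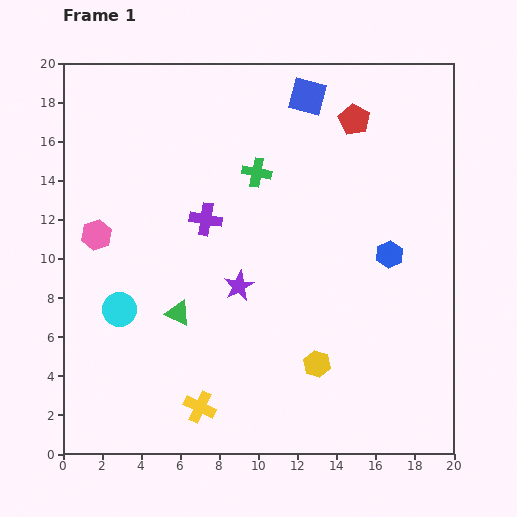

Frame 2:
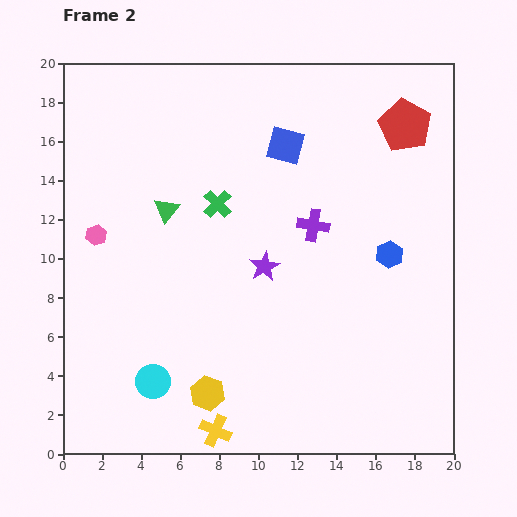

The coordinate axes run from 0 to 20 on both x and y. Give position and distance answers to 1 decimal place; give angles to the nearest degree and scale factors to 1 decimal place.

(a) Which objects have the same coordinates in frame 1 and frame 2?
the pink hexagon, the blue hexagon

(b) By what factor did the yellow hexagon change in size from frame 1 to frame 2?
1.3×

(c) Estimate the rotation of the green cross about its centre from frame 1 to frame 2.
34° clockwise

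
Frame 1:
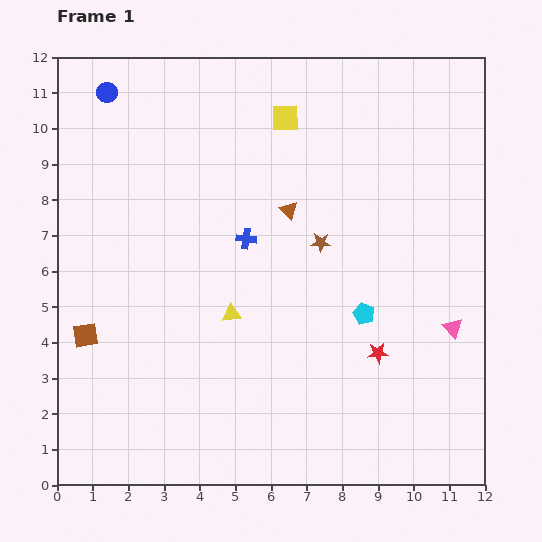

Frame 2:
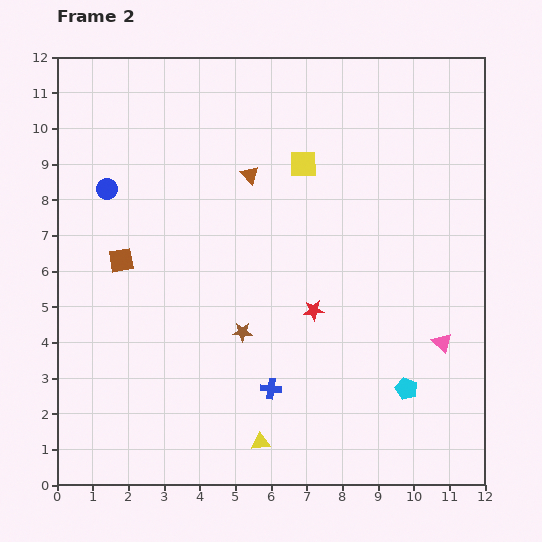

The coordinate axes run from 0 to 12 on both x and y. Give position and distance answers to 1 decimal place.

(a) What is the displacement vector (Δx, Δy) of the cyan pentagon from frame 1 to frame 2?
(1.2, -2.1)

The cyan pentagon was at (8.6, 4.8) in frame 1 and (9.8, 2.7) in frame 2.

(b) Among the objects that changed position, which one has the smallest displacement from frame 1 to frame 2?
the pink triangle

(moved 0.5)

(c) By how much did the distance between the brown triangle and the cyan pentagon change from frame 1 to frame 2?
+3.8

Distance in frame 1: 3.6. Distance in frame 2: 7.4.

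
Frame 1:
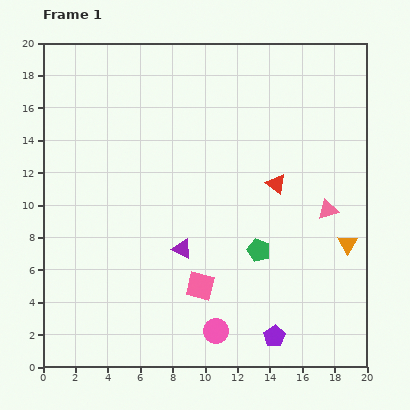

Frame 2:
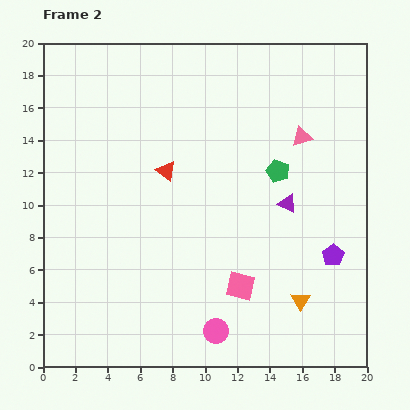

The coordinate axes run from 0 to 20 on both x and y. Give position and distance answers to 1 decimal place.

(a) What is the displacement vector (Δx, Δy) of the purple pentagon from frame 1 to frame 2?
(3.6, 5.0)

The purple pentagon was at (14.3, 1.9) in frame 1 and (17.9, 6.9) in frame 2.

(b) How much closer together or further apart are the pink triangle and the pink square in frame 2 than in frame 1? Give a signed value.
+0.8

Distance in frame 1: 9.2. Distance in frame 2: 10.0.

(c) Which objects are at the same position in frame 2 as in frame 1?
the pink circle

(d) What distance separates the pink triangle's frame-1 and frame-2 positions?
4.8

The pink triangle moved from (17.6, 9.7) to (16.0, 14.2), a distance of √(1.6² + 4.5²) ≈ 4.8.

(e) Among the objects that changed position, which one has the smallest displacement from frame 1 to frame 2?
the pink square

(moved 2.5)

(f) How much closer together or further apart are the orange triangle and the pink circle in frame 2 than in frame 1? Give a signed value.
-4.2

Distance in frame 1: 9.7. Distance in frame 2: 5.5.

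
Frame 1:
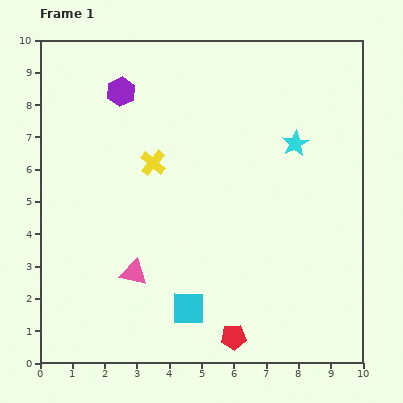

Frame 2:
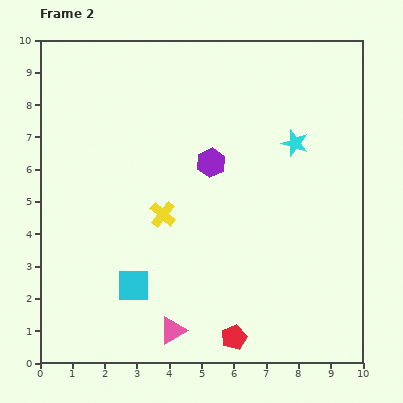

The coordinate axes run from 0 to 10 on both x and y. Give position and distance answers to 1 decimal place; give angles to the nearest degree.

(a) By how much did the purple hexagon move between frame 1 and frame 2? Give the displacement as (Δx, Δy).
(2.8, -2.2)

The purple hexagon was at (2.5, 8.4) in frame 1 and (5.3, 6.2) in frame 2.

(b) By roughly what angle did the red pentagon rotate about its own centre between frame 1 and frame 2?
18° counter-clockwise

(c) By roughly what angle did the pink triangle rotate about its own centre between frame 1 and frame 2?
43° counter-clockwise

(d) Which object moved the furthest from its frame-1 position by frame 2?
the purple hexagon

(moved 3.6; next 2.2)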